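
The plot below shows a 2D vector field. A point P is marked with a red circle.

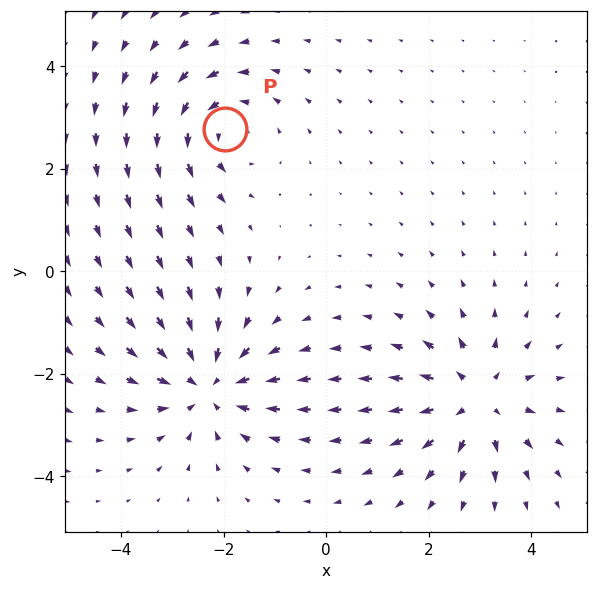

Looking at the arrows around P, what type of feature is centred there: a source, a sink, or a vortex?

At P (-2.0, 2.8) the arrows circulate counterclockwise. Divergence ≈0, curl about +4 — near-zero divergence with nonzero curl is a vortex.

vortex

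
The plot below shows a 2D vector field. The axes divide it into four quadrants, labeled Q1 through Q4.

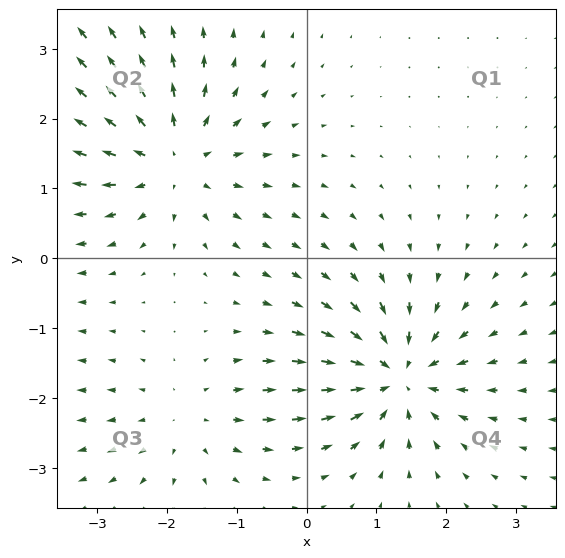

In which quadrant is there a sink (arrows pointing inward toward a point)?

Q4

The sink sits at approximately (1.3, -1.7), which lies in quadrant Q4. The divergence there is about -6, negative as expected for a sink.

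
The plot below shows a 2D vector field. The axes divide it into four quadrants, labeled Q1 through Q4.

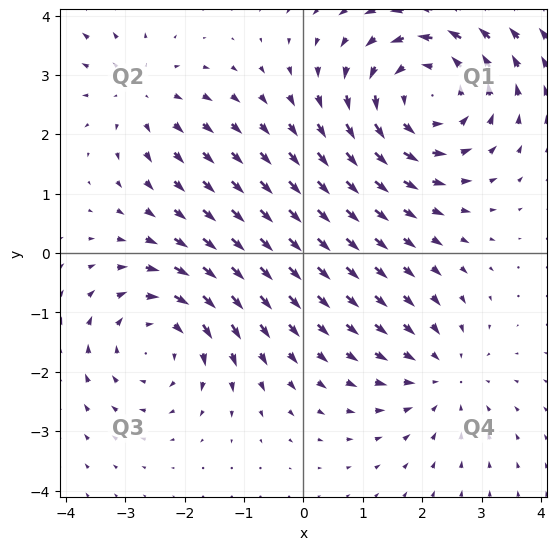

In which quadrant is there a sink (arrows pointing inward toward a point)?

The sink sits at approximately (2.3, -2.0), which lies in quadrant Q4. The divergence there is about -3, negative as expected for a sink.

Q4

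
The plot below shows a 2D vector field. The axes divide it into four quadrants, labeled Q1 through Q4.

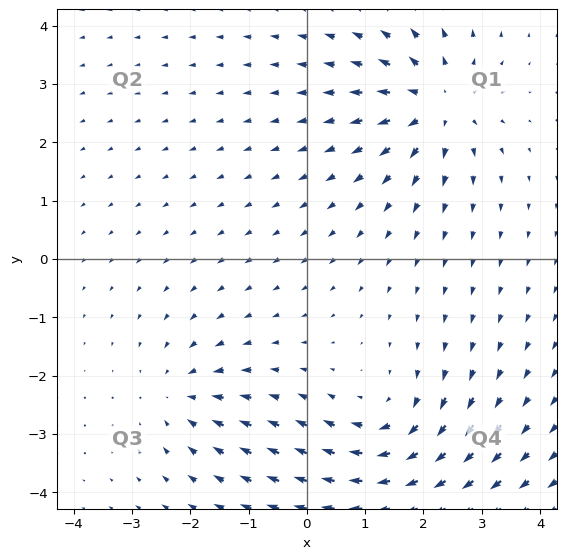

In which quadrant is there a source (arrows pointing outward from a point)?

The source sits at approximately (2.2, 2.7), which lies in quadrant Q1. The divergence there is about +5, positive as expected for a source.

Q1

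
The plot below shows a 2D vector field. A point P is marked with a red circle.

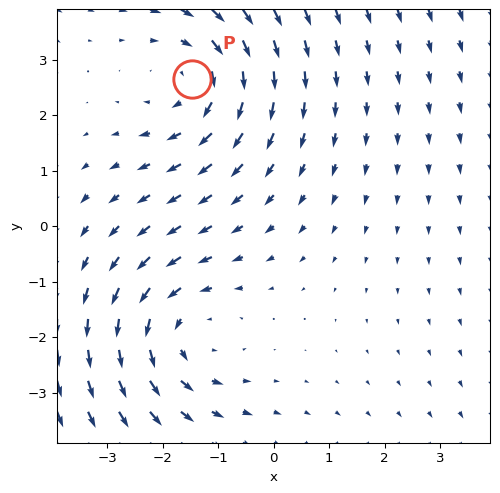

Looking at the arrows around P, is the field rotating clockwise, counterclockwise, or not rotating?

clockwise

Near P at (-1.5, 2.6) the arrows circulate clockwise. The curl (z-component) there is about -2; negative curl means clockwise rotation.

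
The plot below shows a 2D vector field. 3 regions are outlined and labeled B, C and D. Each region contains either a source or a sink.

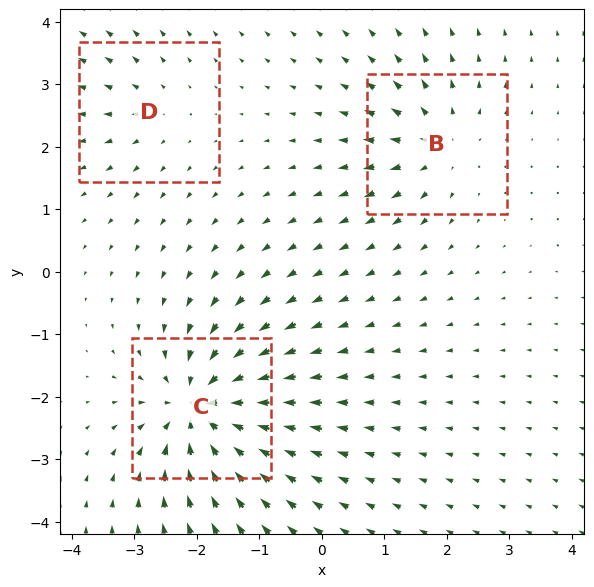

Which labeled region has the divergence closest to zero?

Divergence at each region's feature centre — B: about +4, C: about -6, D: about +2. Region D is closest to zero.

D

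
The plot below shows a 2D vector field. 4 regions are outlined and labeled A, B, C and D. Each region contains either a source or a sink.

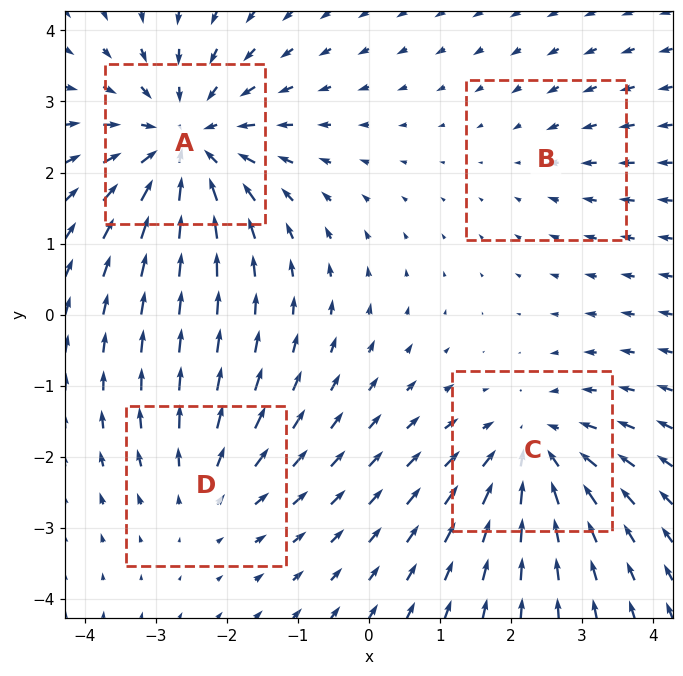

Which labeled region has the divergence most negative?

A

Divergence at each region's feature centre — A: about -6, B: about -2, C: about -4, D: about +3. Region A is most negative.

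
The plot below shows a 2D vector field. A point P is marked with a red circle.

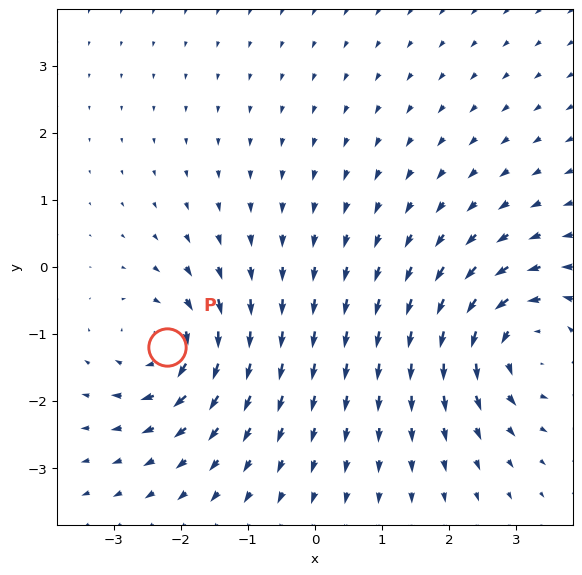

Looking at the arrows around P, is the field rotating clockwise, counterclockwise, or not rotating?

clockwise

Near P at (-2.2, -1.2) the arrows circulate clockwise. The curl (z-component) there is about -6; negative curl means clockwise rotation.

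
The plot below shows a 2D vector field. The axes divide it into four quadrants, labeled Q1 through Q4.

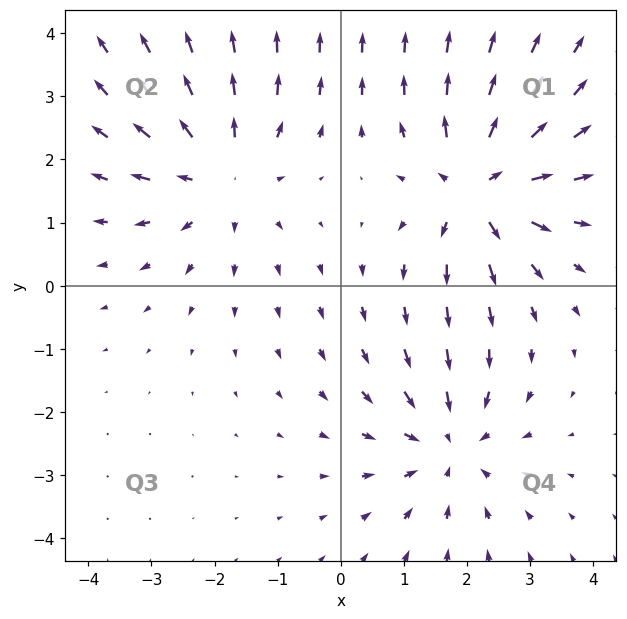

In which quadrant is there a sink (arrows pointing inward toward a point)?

Q4

The sink sits at approximately (1.7, -2.5), which lies in quadrant Q4. The divergence there is about -4, negative as expected for a sink.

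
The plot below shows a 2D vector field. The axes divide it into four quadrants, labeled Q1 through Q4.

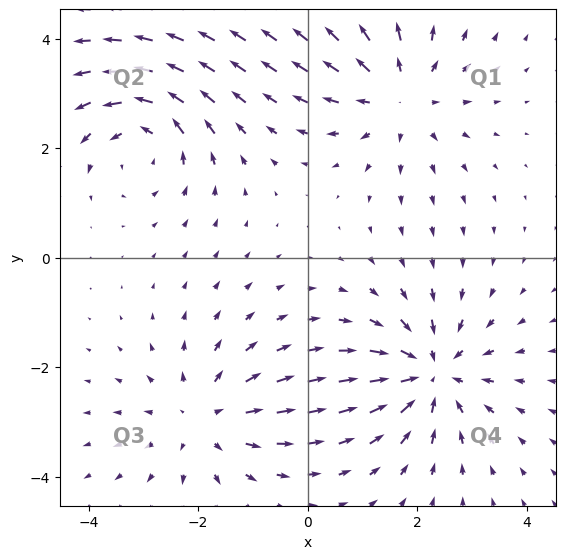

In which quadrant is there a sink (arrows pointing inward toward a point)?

The sink sits at approximately (2.3, -2.1), which lies in quadrant Q4. The divergence there is about -5, negative as expected for a sink.

Q4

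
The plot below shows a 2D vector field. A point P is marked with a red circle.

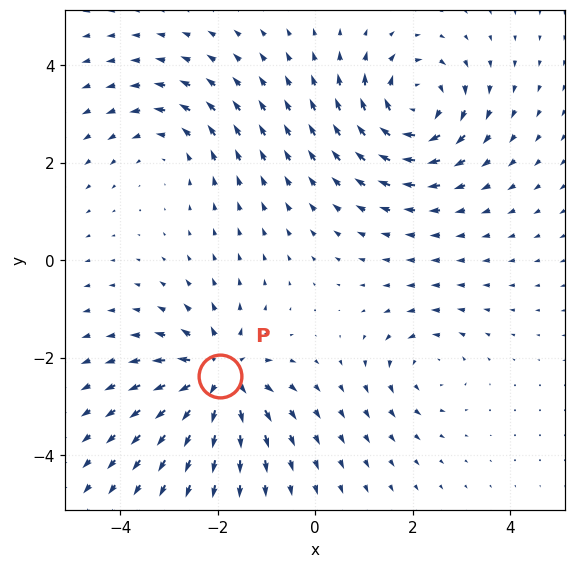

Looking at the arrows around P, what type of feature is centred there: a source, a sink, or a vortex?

At P (-2.0, -2.4) the arrows spread outward. Divergence about +6, curl ≈0 — positive divergence with near-zero curl is a source.

source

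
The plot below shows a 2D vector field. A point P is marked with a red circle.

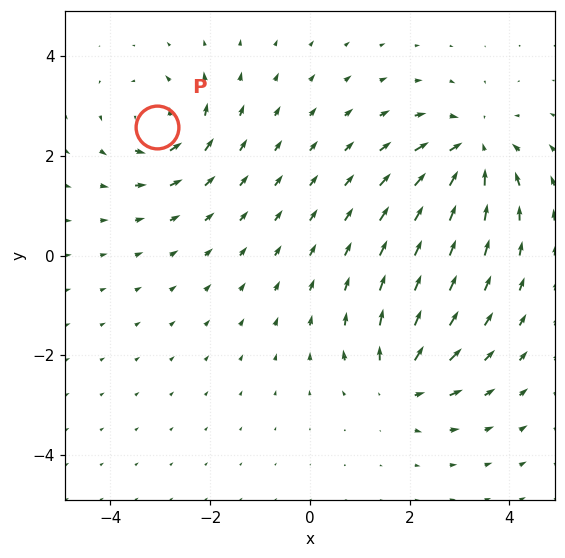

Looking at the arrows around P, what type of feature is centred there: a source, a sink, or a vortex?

At P (-3.1, 2.6) the arrows circulate counterclockwise. Divergence ≈0, curl about +4 — near-zero divergence with nonzero curl is a vortex.

vortex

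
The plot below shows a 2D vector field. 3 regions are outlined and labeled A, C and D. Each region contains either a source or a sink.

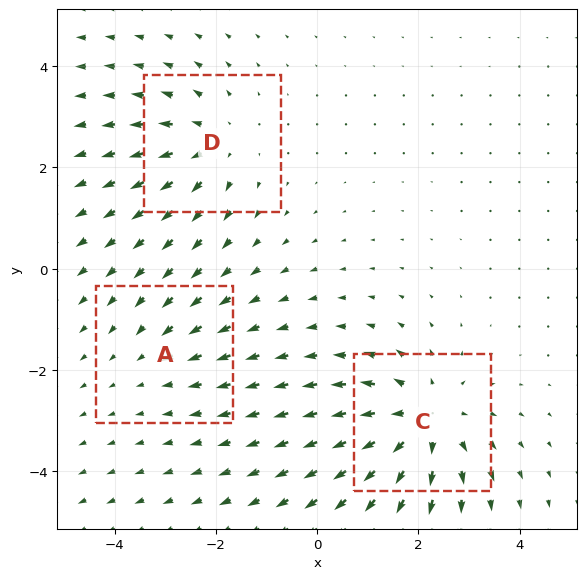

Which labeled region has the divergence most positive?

Divergence at each region's feature centre — A: about -2, C: about +5, D: about +3. Region C is most positive.

C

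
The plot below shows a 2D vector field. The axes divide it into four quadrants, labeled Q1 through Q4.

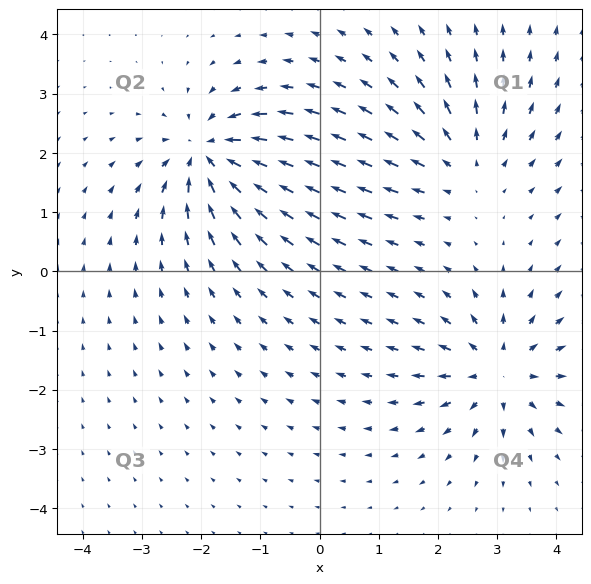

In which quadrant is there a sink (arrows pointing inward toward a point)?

The sink sits at approximately (-1.9, 2.0), which lies in quadrant Q2. The divergence there is about -6, negative as expected for a sink.

Q2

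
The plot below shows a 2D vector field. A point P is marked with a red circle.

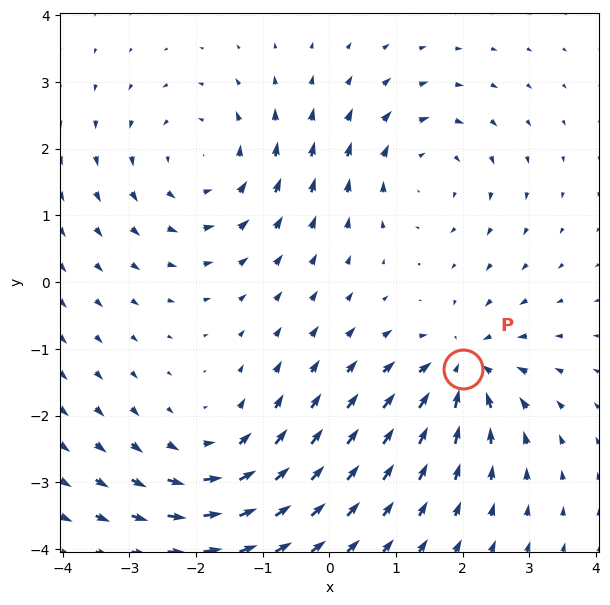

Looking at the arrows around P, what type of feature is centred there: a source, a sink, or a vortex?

At P (2.0, -1.3) the arrows converge inward. Divergence about -6, curl ≈0 — negative divergence with near-zero curl is a sink.

sink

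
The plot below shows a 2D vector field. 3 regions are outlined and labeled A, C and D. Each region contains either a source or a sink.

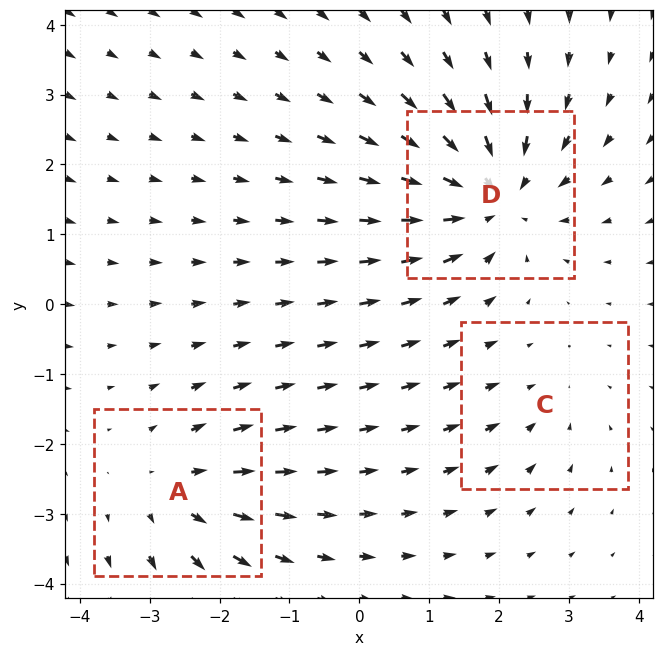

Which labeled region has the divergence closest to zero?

C

Divergence at each region's feature centre — A: about +3, C: about -2, D: about -5. Region C is closest to zero.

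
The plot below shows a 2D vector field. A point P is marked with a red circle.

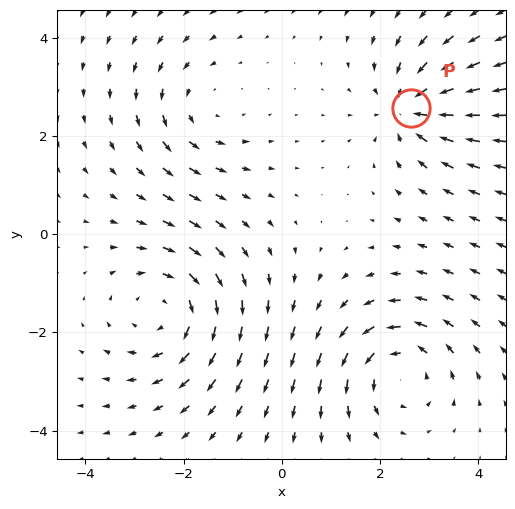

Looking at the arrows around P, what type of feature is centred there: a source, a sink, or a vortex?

sink

At P (2.6, 2.6) the arrows converge inward. Divergence about -5, curl ≈0 — negative divergence with near-zero curl is a sink.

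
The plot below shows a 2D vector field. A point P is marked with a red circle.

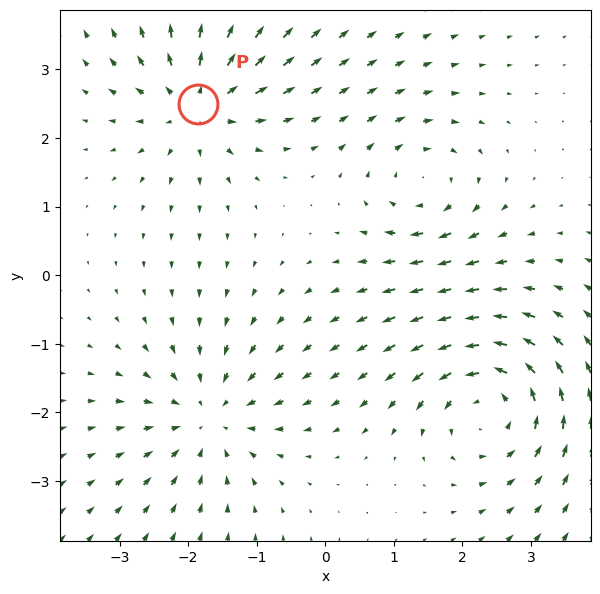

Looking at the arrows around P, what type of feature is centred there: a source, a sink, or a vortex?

At P (-1.9, 2.5) the arrows spread outward. Divergence about +5, curl ≈0 — positive divergence with near-zero curl is a source.

source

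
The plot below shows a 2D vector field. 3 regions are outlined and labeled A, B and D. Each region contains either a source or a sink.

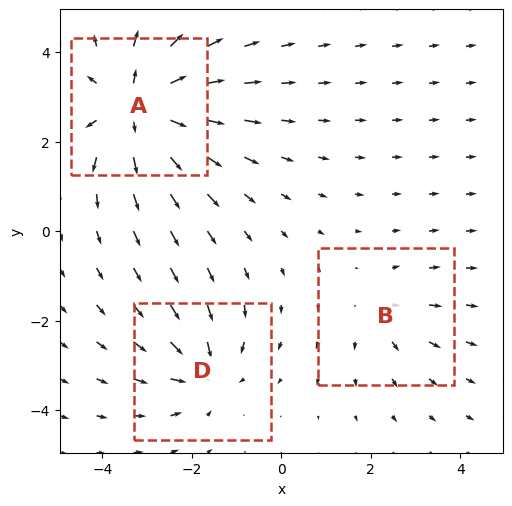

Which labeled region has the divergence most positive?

Divergence at each region's feature centre — A: about +6, B: about +2, D: about -3. Region A is most positive.

A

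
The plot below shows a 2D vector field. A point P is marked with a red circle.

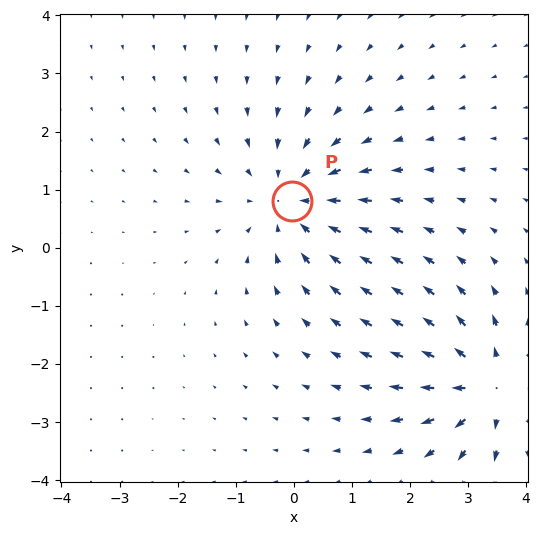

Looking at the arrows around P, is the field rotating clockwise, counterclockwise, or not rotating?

Near P at (-0.0, 0.8) the arrows show no circulation. The curl there is ≈0.

not rotating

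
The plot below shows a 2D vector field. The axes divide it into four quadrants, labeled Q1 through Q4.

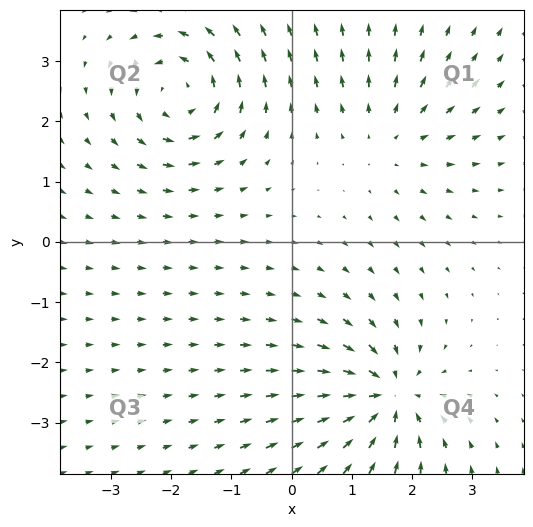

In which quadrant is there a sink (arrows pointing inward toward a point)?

The sink sits at approximately (1.6, -2.6), which lies in quadrant Q4. The divergence there is about -6, negative as expected for a sink.

Q4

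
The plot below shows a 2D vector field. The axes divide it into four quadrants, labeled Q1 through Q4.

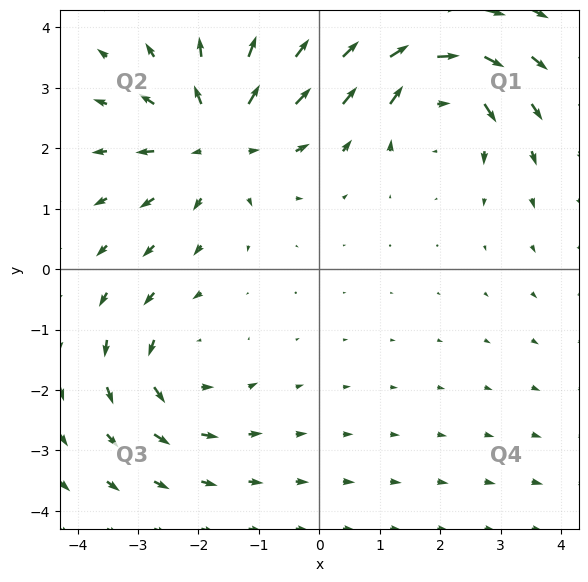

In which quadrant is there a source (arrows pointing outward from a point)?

The source sits at approximately (-1.7, 2.2), which lies in quadrant Q2. The divergence there is about +5, positive as expected for a source.

Q2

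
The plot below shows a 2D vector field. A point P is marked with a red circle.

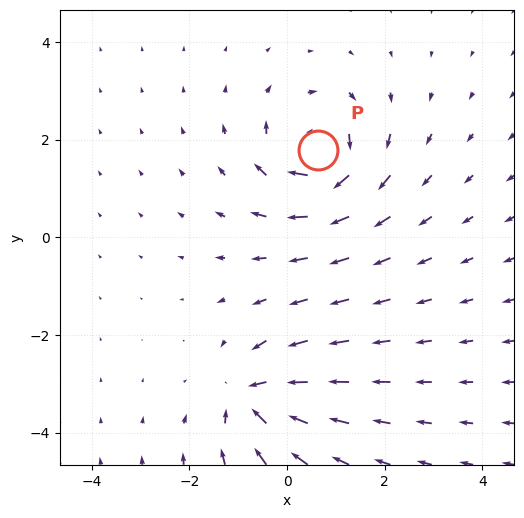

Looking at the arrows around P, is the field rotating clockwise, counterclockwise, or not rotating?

Near P at (0.6, 1.8) the arrows circulate clockwise. The curl (z-component) there is about -5; negative curl means clockwise rotation.

clockwise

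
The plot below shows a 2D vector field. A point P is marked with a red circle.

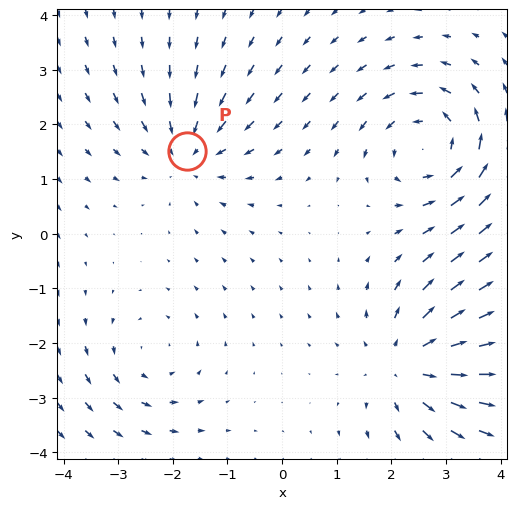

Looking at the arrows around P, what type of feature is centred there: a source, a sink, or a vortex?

At P (-1.7, 1.5) the arrows converge inward. Divergence about -4, curl ≈0 — negative divergence with near-zero curl is a sink.

sink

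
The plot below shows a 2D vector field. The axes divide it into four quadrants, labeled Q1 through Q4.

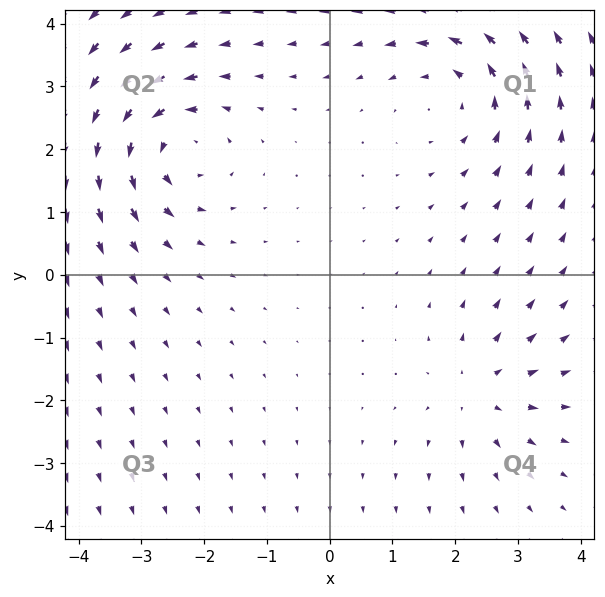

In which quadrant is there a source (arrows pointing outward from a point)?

The source sits at approximately (2.4, -1.9), which lies in quadrant Q4. The divergence there is about +3, positive as expected for a source.

Q4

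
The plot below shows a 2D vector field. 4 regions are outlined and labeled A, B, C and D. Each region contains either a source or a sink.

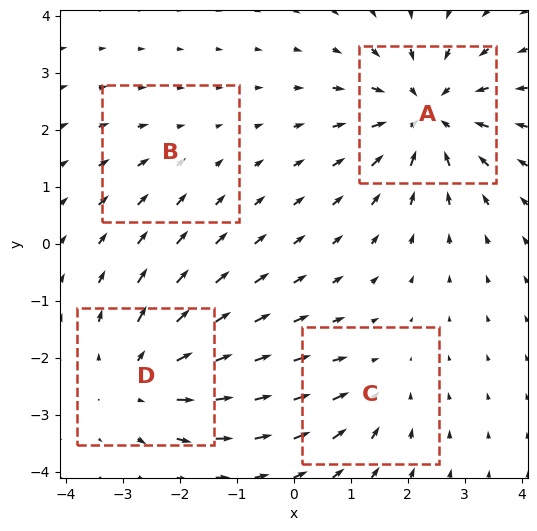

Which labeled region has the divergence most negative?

A

Divergence at each region's feature centre — A: about -7, B: about -2, C: about -3, D: about +5. Region A is most negative.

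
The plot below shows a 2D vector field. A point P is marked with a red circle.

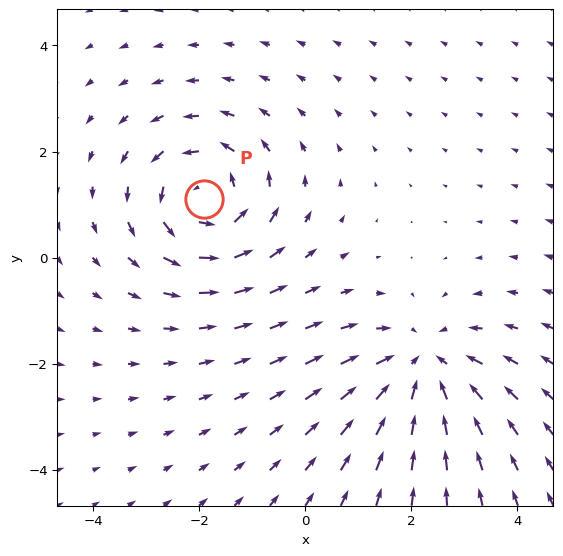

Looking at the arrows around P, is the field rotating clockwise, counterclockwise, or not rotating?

Near P at (-1.9, 1.1) the arrows circulate counterclockwise. The curl (z-component) there is about +4; positive curl means counterclockwise rotation.

counterclockwise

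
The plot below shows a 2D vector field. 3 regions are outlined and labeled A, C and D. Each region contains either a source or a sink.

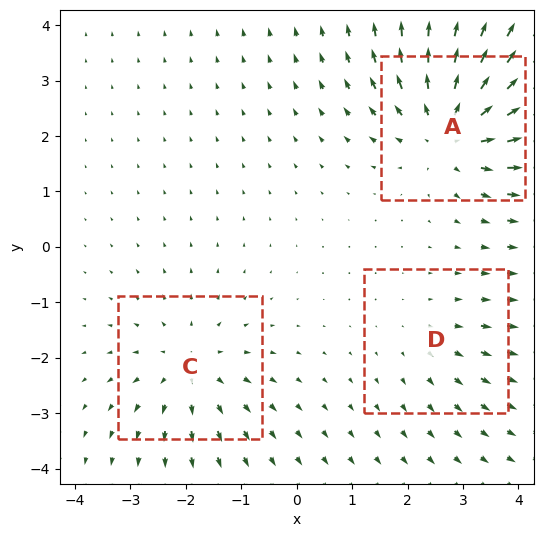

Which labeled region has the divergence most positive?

A

Divergence at each region's feature centre — A: about +5, C: about +3, D: about +2. Region A is most positive.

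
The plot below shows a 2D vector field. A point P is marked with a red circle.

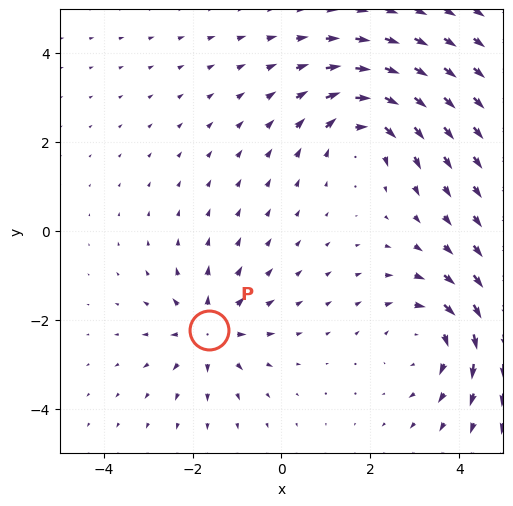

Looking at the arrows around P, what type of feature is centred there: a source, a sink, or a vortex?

source

At P (-1.6, -2.2) the arrows spread outward. Divergence about +4, curl ≈0 — positive divergence with near-zero curl is a source.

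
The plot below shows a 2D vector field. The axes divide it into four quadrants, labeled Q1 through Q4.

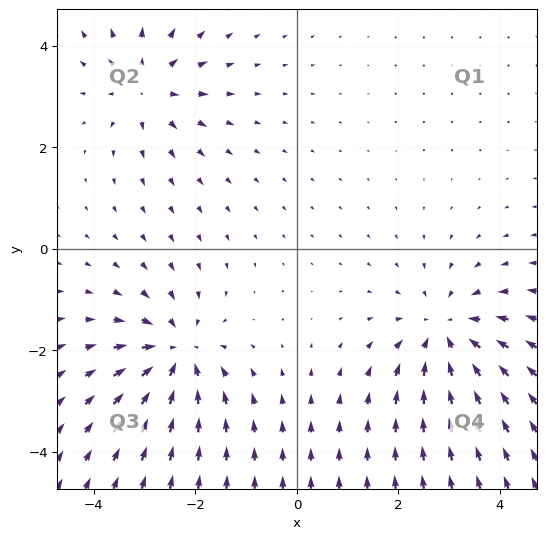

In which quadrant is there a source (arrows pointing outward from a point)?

Q2

The source sits at approximately (-3.0, 3.2), which lies in quadrant Q2. The divergence there is about +3, positive as expected for a source.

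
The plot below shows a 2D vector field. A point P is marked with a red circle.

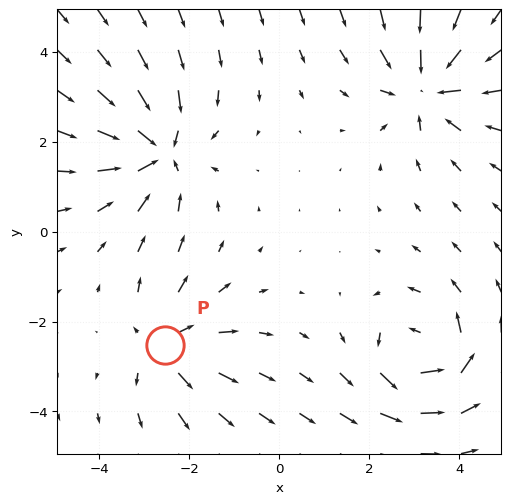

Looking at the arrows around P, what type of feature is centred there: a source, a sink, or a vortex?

At P (-2.5, -2.5) the arrows spread outward. Divergence about +3, curl ≈0 — positive divergence with near-zero curl is a source.

source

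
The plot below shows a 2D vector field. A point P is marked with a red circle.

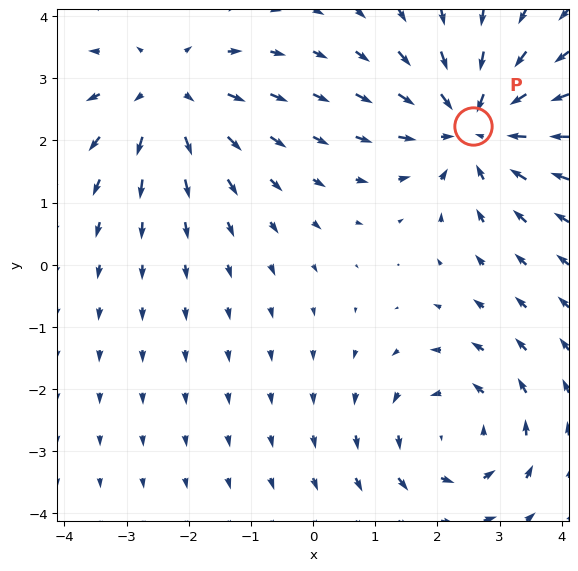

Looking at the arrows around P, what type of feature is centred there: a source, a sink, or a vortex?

At P (2.6, 2.2) the arrows converge inward. Divergence about -4, curl ≈0 — negative divergence with near-zero curl is a sink.

sink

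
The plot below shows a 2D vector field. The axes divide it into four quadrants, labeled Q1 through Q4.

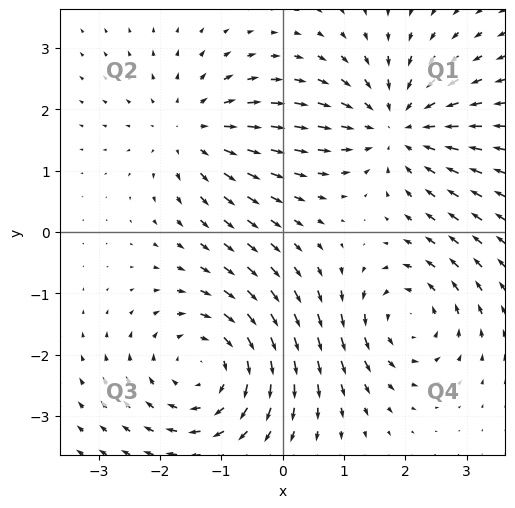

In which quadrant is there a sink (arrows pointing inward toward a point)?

The sink sits at approximately (1.8, 1.7), which lies in quadrant Q1. The divergence there is about -4, negative as expected for a sink.

Q1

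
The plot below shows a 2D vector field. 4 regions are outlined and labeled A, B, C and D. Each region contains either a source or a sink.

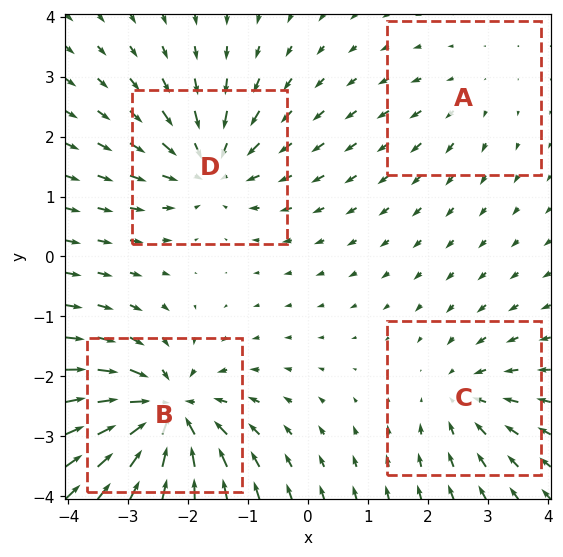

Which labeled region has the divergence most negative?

B

Divergence at each region's feature centre — A: about +2, B: about -8, C: about -4, D: about -5. Region B is most negative.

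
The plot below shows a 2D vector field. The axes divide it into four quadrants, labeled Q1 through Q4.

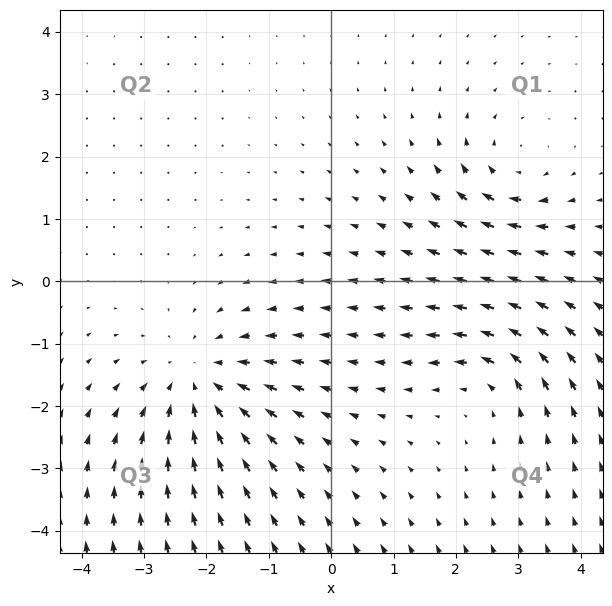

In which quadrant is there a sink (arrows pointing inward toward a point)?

The sink sits at approximately (-2.1, -1.6), which lies in quadrant Q3. The divergence there is about -4, negative as expected for a sink.

Q3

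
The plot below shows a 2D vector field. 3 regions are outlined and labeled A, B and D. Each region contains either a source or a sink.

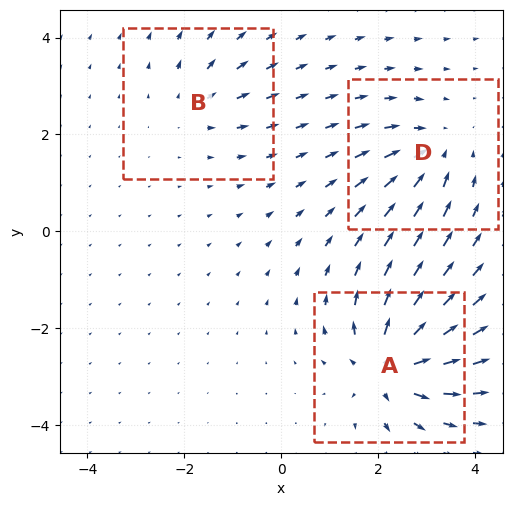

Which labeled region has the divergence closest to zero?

B

Divergence at each region's feature centre — A: about +6, B: about +3, D: about -4. Region B is closest to zero.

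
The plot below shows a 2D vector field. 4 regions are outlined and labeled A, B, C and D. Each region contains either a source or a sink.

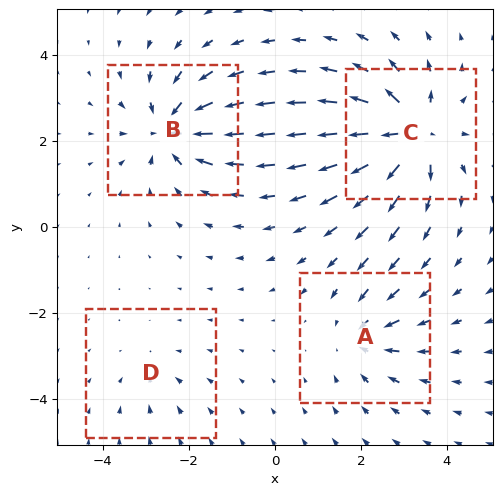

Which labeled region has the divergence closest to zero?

D

Divergence at each region's feature centre — A: about -4, B: about -6, C: about +7, D: about -2. Region D is closest to zero.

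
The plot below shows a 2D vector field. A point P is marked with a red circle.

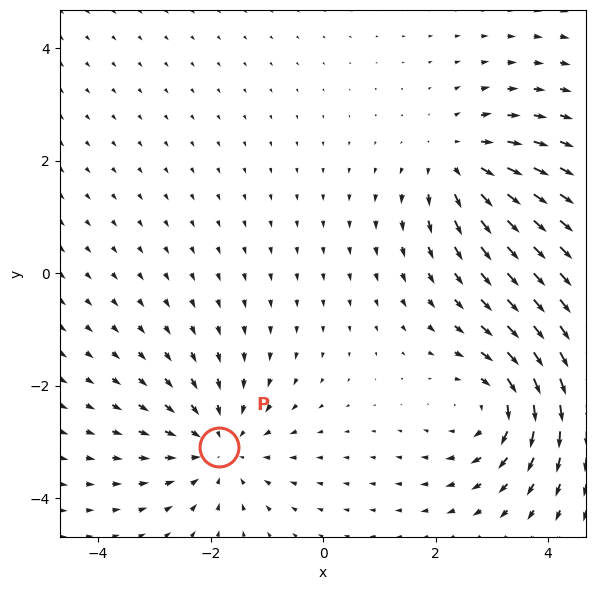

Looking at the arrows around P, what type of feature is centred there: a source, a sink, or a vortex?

At P (-1.8, -3.1) the arrows converge inward. Divergence about -4, curl ≈0 — negative divergence with near-zero curl is a sink.

sink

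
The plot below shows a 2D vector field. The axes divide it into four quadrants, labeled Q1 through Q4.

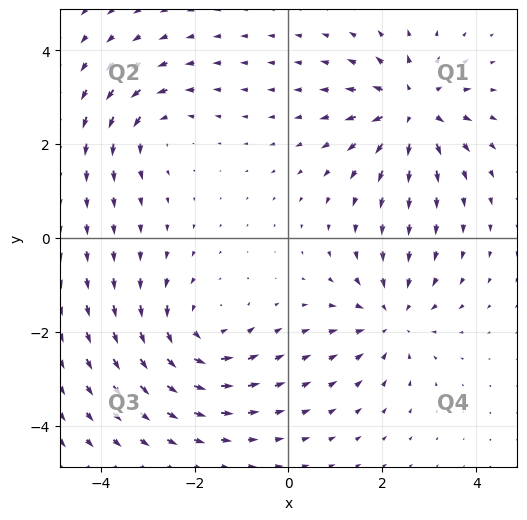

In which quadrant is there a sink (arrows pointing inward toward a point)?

Q4

The sink sits at approximately (2.2, -1.7), which lies in quadrant Q4. The divergence there is about -4, negative as expected for a sink.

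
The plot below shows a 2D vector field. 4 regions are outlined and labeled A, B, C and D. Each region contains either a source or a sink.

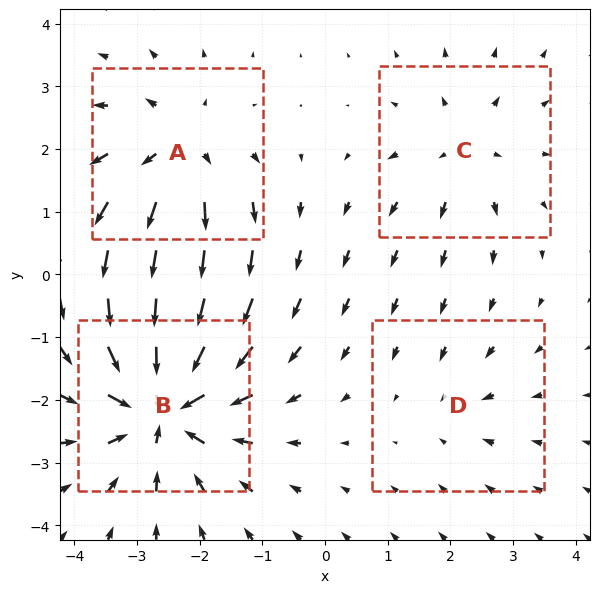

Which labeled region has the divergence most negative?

B

Divergence at each region's feature centre — A: about +5, B: about -8, C: about +4, D: about -2. Region B is most negative.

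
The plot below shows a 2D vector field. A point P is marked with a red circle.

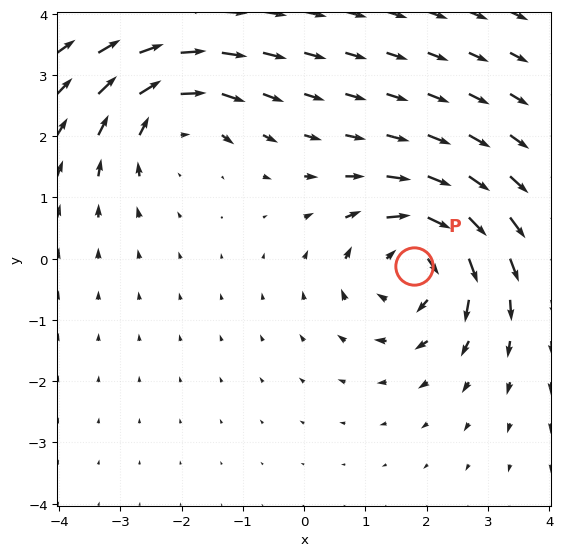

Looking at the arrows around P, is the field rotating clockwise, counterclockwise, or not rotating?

Near P at (1.8, -0.1) the arrows circulate clockwise. The curl (z-component) there is about -4; negative curl means clockwise rotation.

clockwise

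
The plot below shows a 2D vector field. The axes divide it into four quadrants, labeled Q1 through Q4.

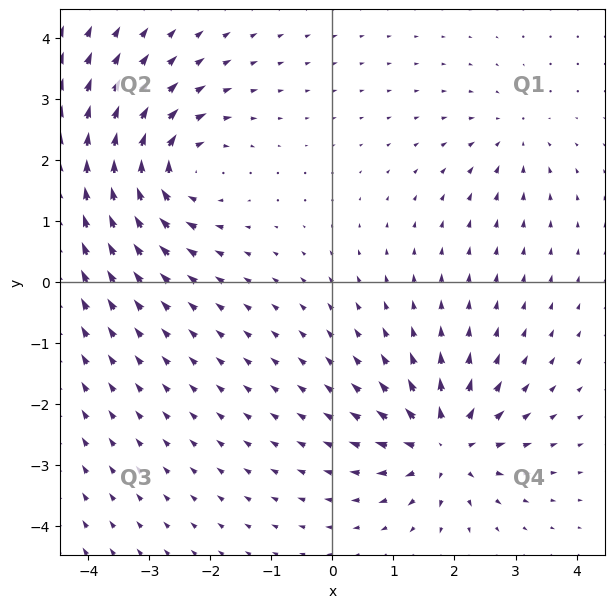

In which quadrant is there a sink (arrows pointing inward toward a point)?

The sink sits at approximately (3.0, 2.4), which lies in quadrant Q1. The divergence there is about -3, negative as expected for a sink.

Q1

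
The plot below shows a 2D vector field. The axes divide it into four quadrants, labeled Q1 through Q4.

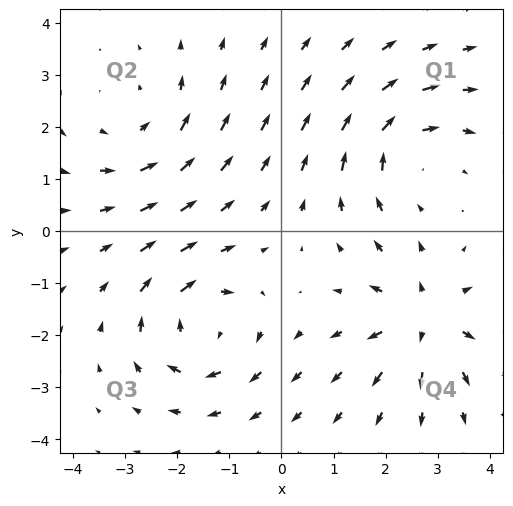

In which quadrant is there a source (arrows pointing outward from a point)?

Q4

The source sits at approximately (2.7, -1.7), which lies in quadrant Q4. The divergence there is about +5, positive as expected for a source.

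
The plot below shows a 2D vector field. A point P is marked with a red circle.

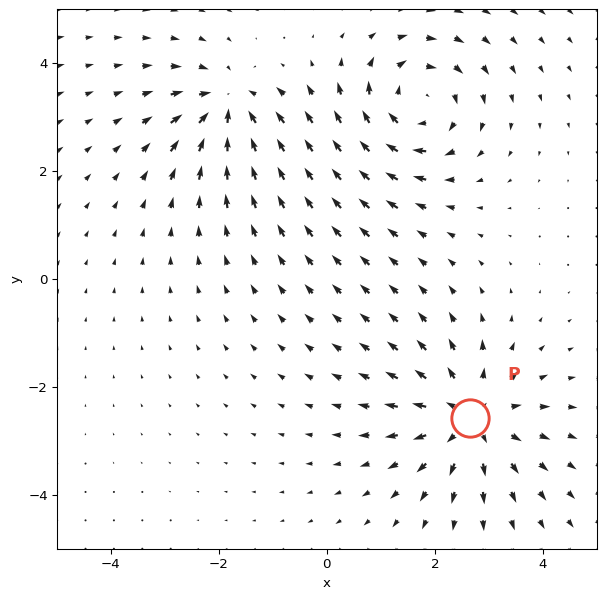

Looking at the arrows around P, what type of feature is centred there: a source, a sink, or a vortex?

At P (2.7, -2.6) the arrows spread outward. Divergence about +5, curl ≈0 — positive divergence with near-zero curl is a source.

source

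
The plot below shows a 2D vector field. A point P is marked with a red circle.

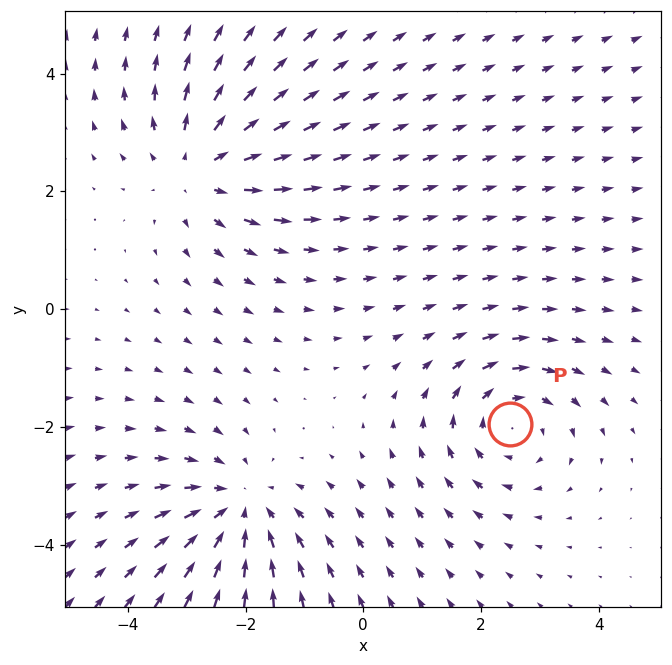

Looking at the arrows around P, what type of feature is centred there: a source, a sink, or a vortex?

At P (2.5, -1.9) the arrows circulate clockwise. Divergence ≈0, curl about -2 — near-zero divergence with nonzero curl is a vortex.

vortex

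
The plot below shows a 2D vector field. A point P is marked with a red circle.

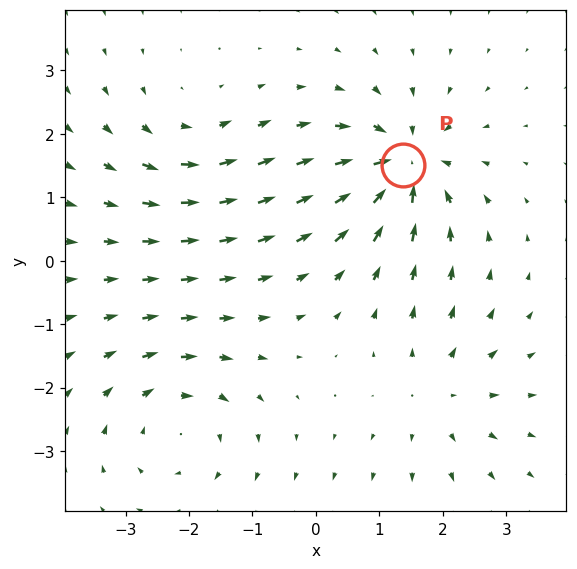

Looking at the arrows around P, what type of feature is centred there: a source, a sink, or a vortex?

At P (1.4, 1.5) the arrows converge inward. Divergence about -6, curl ≈0 — negative divergence with near-zero curl is a sink.

sink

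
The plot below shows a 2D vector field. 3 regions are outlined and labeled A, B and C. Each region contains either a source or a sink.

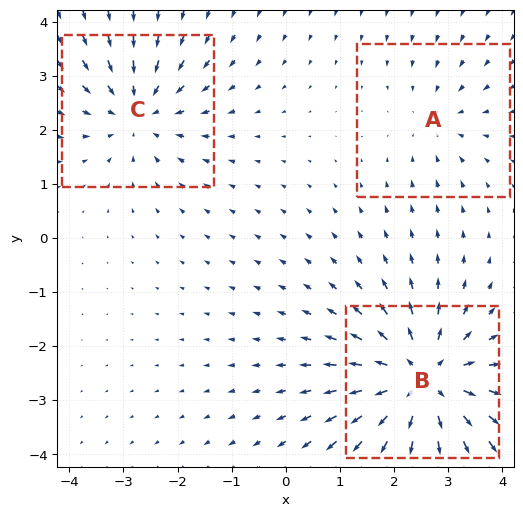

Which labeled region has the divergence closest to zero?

Divergence at each region's feature centre — A: about -2, B: about +5, C: about -3. Region A is closest to zero.

A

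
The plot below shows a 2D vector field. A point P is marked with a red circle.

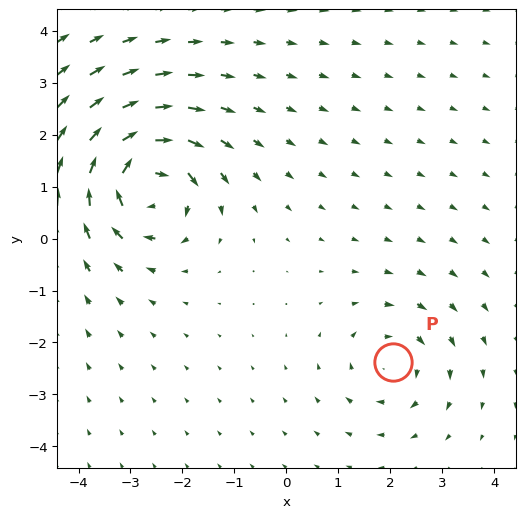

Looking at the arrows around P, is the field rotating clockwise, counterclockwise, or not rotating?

clockwise

Near P at (2.1, -2.4) the arrows circulate clockwise. The curl (z-component) there is about -3; negative curl means clockwise rotation.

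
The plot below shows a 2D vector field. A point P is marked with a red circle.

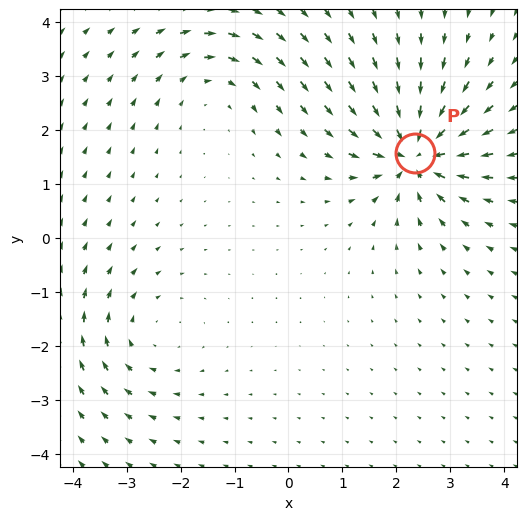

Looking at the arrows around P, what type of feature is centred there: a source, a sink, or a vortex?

At P (2.3, 1.6) the arrows converge inward. Divergence about -7, curl ≈0 — negative divergence with near-zero curl is a sink.

sink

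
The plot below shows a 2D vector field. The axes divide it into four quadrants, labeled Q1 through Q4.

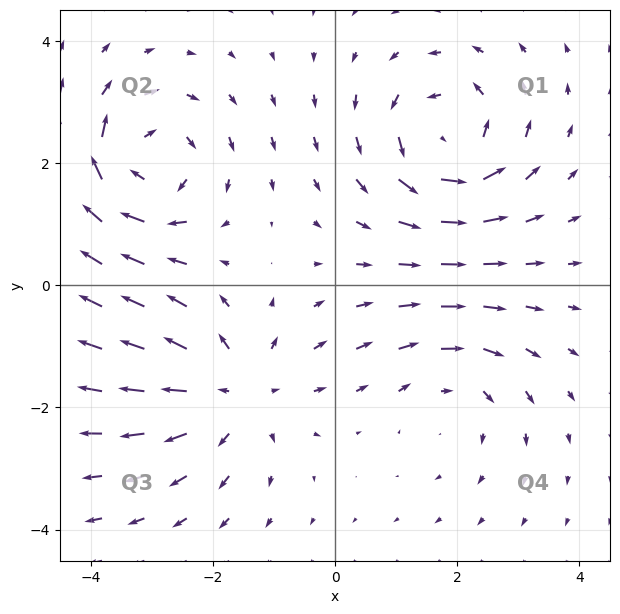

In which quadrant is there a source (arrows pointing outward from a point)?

The source sits at approximately (-1.6, -1.7), which lies in quadrant Q3. The divergence there is about +3, positive as expected for a source.

Q3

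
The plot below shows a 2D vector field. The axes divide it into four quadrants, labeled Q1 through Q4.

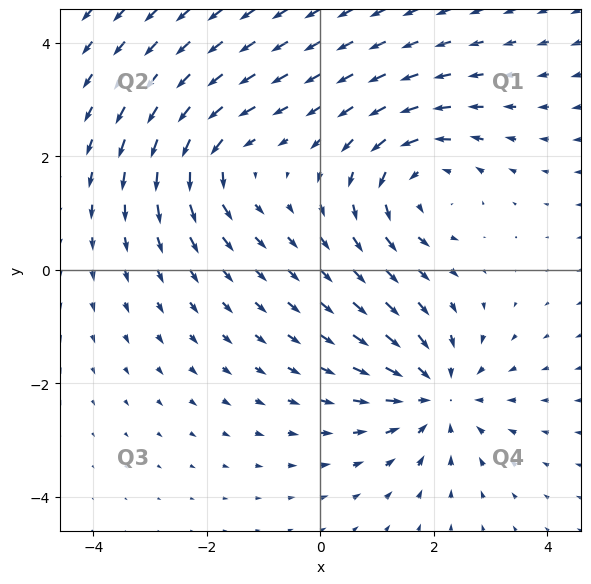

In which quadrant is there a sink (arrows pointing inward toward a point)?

The sink sits at approximately (2.1, -2.2), which lies in quadrant Q4. The divergence there is about -4, negative as expected for a sink.

Q4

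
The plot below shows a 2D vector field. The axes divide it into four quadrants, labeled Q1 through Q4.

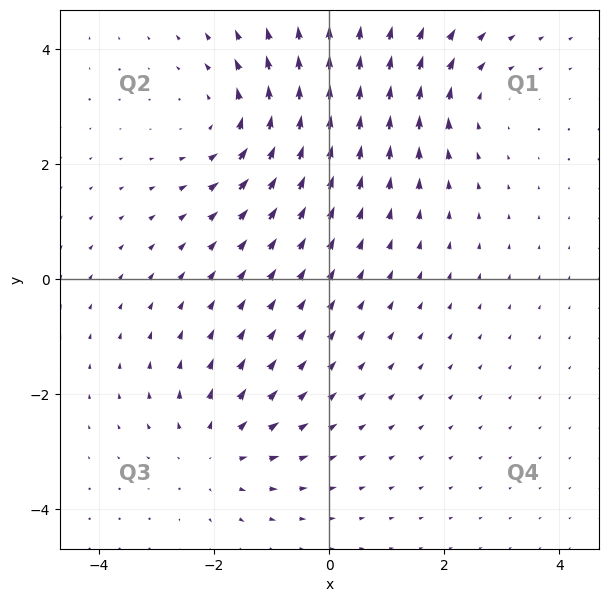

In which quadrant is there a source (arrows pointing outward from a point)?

Q3

The source sits at approximately (-2.0, -3.0), which lies in quadrant Q3. The divergence there is about +3, positive as expected for a source.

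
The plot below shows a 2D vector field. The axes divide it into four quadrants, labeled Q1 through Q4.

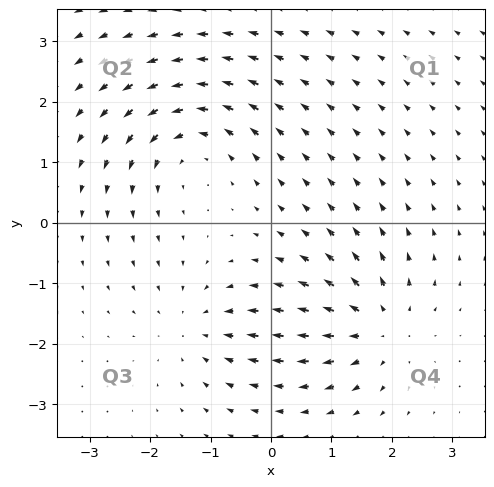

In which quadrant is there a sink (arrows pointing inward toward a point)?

Q3

The sink sits at approximately (-1.2, -1.7), which lies in quadrant Q3. The divergence there is about -4, negative as expected for a sink.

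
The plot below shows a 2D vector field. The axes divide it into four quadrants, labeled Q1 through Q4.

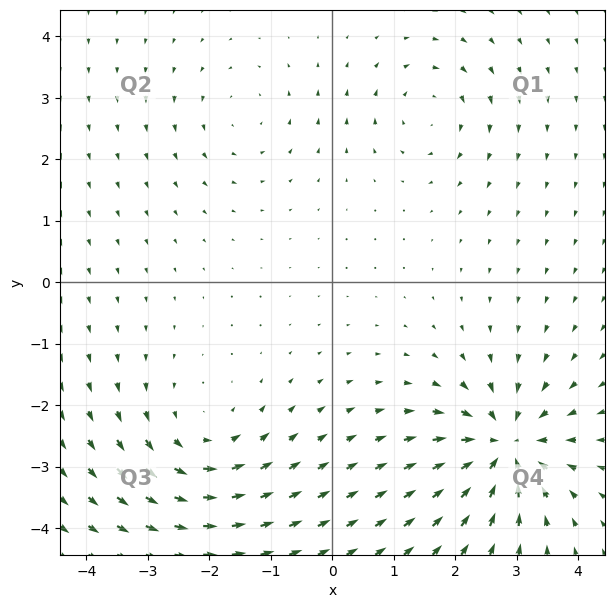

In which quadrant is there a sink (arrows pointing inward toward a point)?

Q4

The sink sits at approximately (2.8, -2.7), which lies in quadrant Q4. The divergence there is about -7, negative as expected for a sink.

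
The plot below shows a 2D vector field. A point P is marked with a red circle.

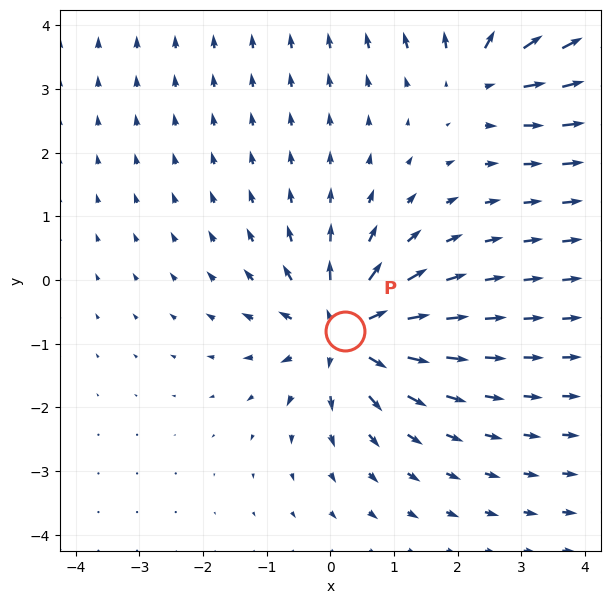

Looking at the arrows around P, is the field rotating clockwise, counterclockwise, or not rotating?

not rotating

Near P at (0.2, -0.8) the arrows show no circulation. The curl there is ≈0.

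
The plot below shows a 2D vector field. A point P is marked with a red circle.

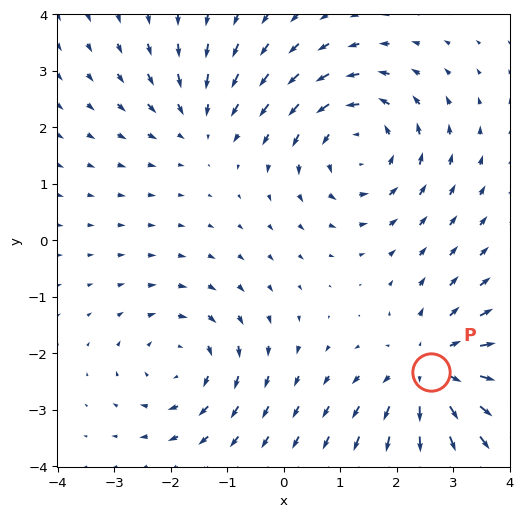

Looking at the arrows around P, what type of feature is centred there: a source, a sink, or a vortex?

At P (2.6, -2.3) the arrows spread outward. Divergence about +4, curl ≈0 — positive divergence with near-zero curl is a source.

source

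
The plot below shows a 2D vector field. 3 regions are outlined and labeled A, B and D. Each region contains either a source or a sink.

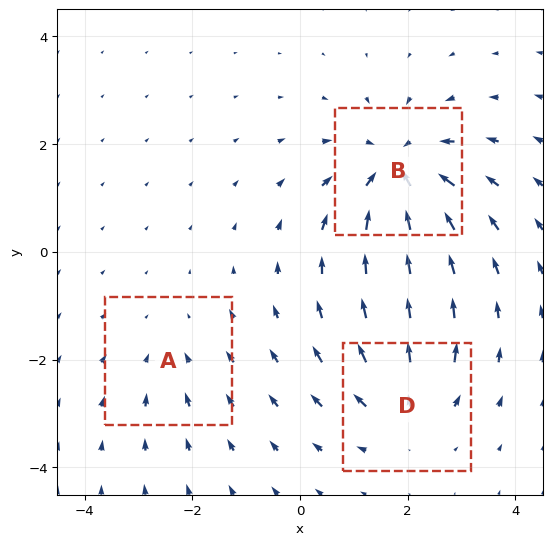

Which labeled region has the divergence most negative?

B

Divergence at each region's feature centre — A: about -2, B: about -5, D: about +3. Region B is most negative.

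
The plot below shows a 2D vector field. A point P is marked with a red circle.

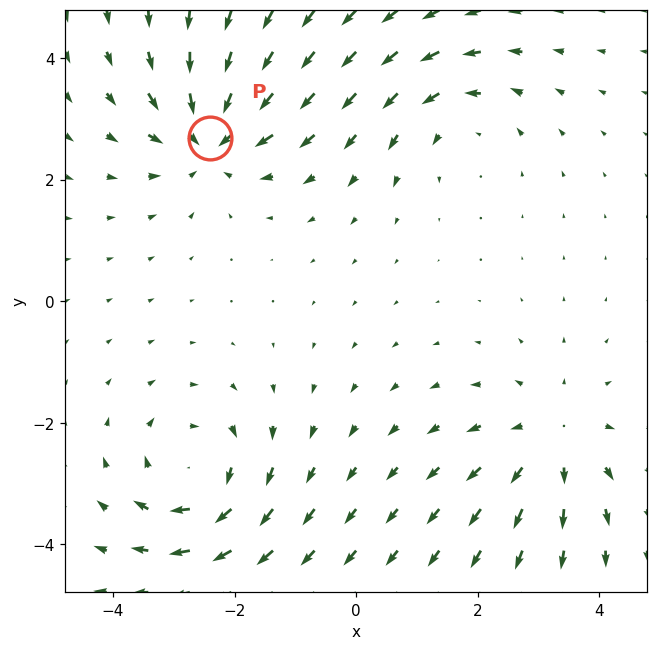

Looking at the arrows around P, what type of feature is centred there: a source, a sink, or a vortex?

At P (-2.4, 2.7) the arrows converge inward. Divergence about -5, curl ≈0 — negative divergence with near-zero curl is a sink.

sink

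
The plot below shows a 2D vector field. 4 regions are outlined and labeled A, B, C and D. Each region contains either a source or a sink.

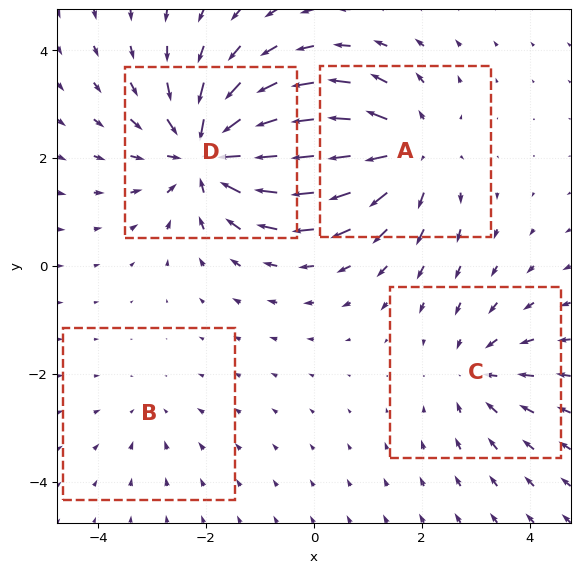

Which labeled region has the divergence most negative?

D

Divergence at each region's feature centre — A: about +5, B: about -2, C: about -3, D: about -7. Region D is most negative.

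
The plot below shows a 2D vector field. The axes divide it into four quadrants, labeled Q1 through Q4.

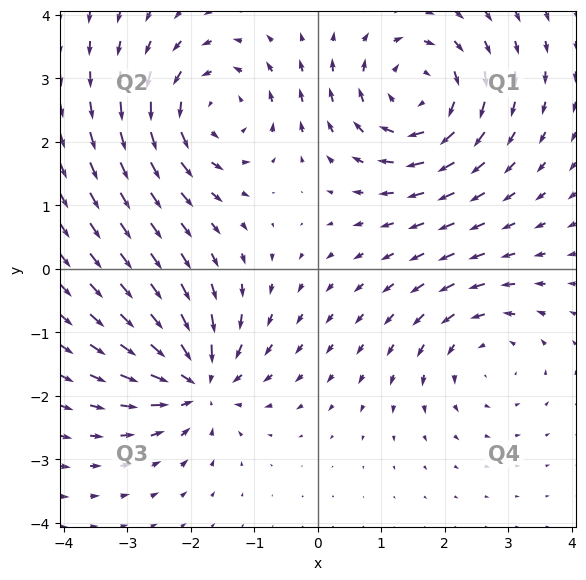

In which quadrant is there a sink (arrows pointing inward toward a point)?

Q3

The sink sits at approximately (-1.9, -1.8), which lies in quadrant Q3. The divergence there is about -6, negative as expected for a sink.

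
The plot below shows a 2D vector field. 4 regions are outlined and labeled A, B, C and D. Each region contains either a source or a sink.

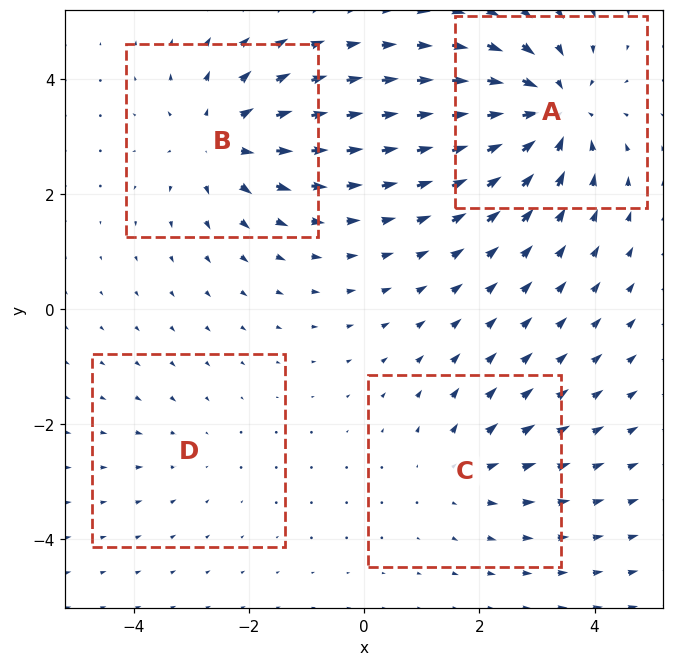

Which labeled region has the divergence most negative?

A

Divergence at each region's feature centre — A: about -6, B: about +5, C: about +3, D: about -2. Region A is most negative.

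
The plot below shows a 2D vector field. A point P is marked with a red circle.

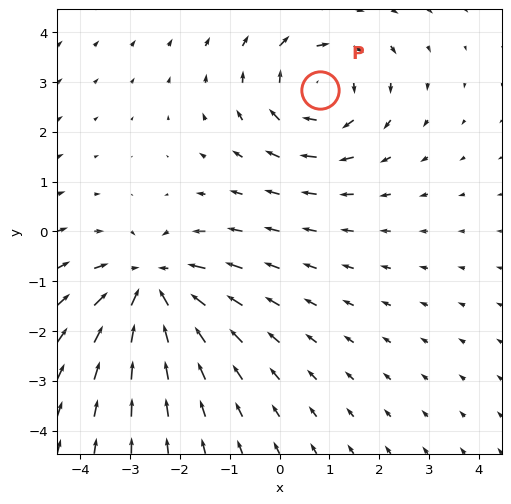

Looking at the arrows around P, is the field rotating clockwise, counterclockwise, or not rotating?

clockwise

Near P at (0.8, 2.8) the arrows circulate clockwise. The curl (z-component) there is about -3; negative curl means clockwise rotation.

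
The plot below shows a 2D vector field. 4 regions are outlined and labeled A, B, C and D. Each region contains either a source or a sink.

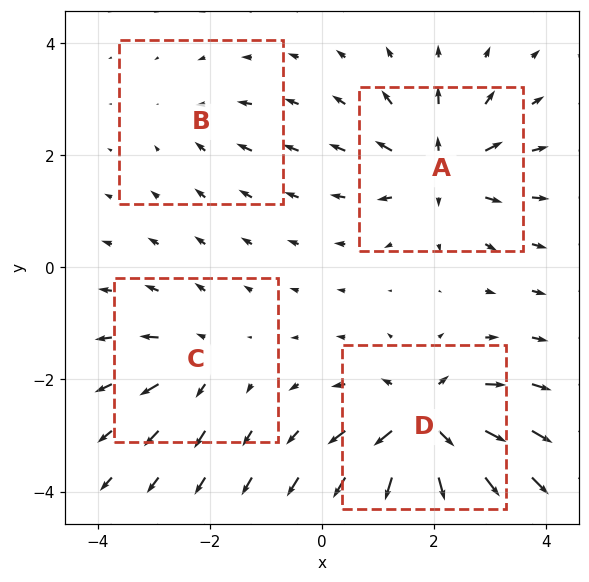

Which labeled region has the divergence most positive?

Divergence at each region's feature centre — A: about +7, B: about -3, C: about +4, D: about +9. Region D is most positive.

D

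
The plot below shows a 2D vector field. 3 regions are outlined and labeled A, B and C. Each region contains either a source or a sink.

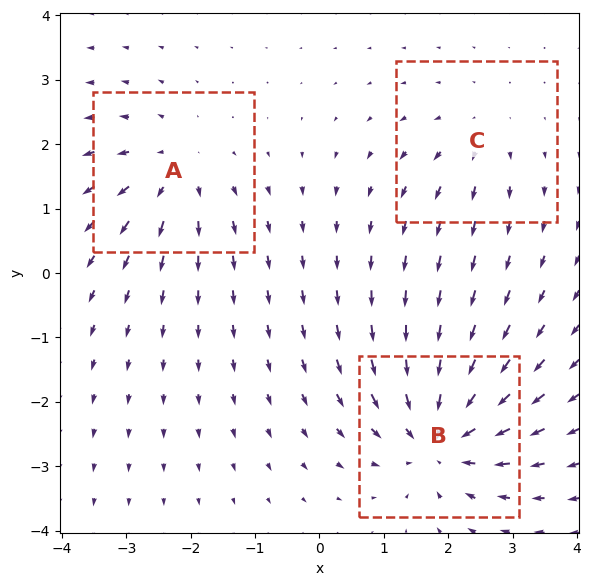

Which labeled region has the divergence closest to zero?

C

Divergence at each region's feature centre — A: about +3, B: about -5, C: about +2. Region C is closest to zero.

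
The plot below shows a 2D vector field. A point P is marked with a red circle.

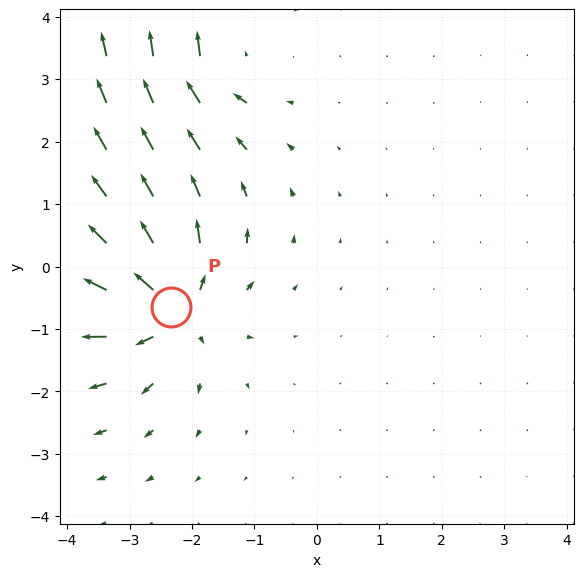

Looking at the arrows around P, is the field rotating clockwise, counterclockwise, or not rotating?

not rotating

Near P at (-2.3, -0.6) the arrows show no circulation. The curl there is ≈0.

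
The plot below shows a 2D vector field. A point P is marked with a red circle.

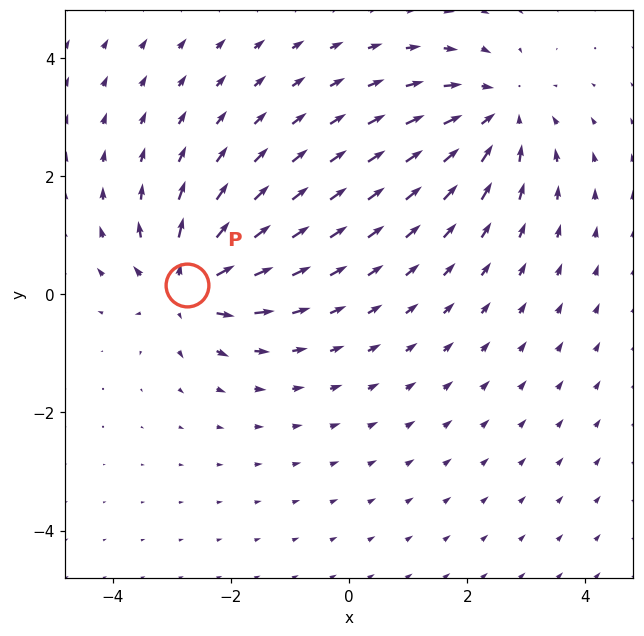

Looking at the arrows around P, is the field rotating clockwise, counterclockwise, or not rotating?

Near P at (-2.7, 0.2) the arrows show no circulation. The curl there is ≈0.

not rotating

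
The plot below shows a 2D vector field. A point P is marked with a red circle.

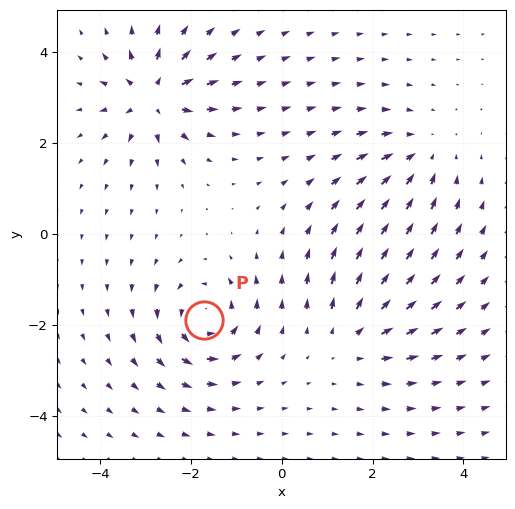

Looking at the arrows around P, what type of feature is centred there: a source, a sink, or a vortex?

vortex

At P (-1.7, -1.9) the arrows circulate counterclockwise. Divergence ≈0, curl about +6 — near-zero divergence with nonzero curl is a vortex.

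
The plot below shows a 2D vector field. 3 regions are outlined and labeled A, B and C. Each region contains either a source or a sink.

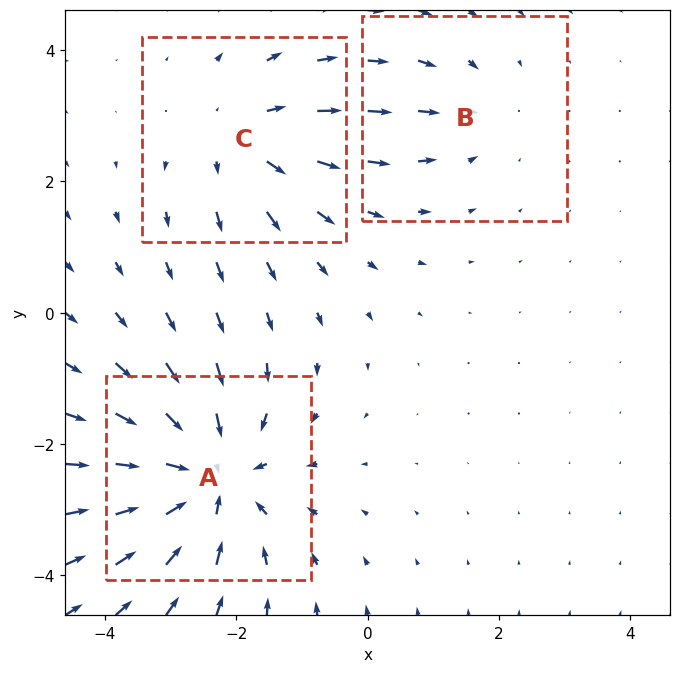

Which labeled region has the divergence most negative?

Divergence at each region's feature centre — A: about -5, B: about -2, C: about +3. Region A is most negative.

A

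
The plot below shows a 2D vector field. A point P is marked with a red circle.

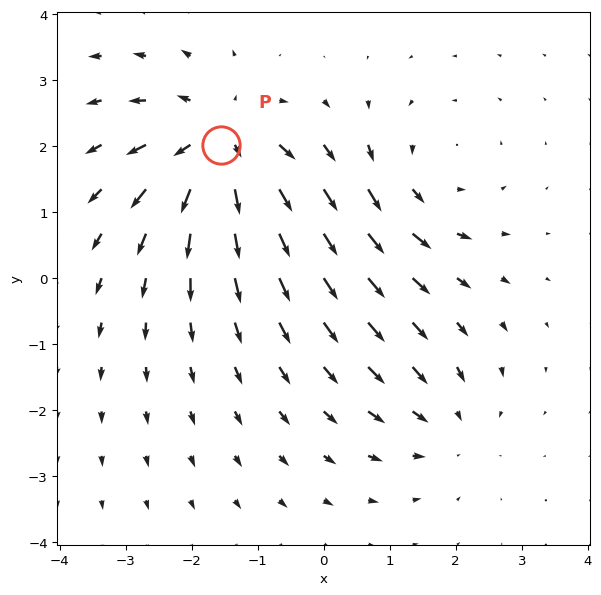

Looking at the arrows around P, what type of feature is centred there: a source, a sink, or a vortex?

At P (-1.6, 2.0) the arrows spread outward. Divergence about +5, curl ≈0 — positive divergence with near-zero curl is a source.

source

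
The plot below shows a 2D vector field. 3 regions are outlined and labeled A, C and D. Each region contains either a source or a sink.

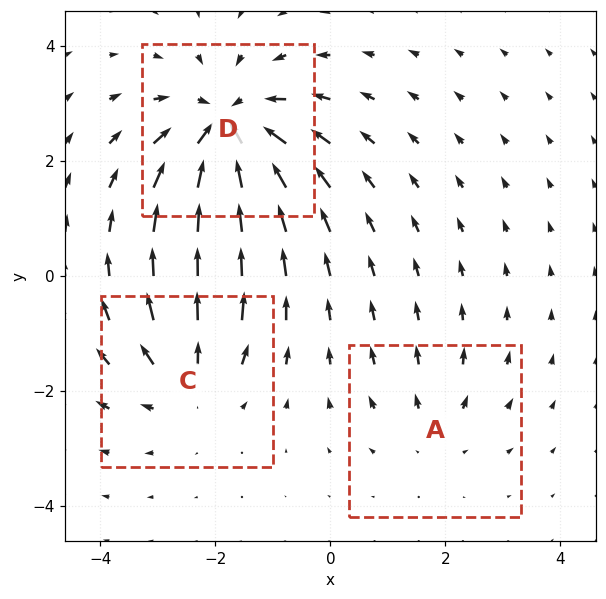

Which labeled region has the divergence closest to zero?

A

Divergence at each region's feature centre — A: about +2, C: about +3, D: about -5. Region A is closest to zero.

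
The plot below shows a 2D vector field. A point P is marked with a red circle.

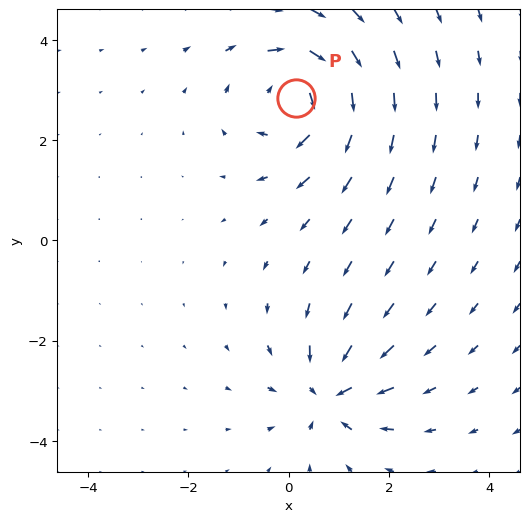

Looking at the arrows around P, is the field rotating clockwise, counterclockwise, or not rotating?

clockwise

Near P at (0.2, 2.8) the arrows circulate clockwise. The curl (z-component) there is about -4; negative curl means clockwise rotation.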